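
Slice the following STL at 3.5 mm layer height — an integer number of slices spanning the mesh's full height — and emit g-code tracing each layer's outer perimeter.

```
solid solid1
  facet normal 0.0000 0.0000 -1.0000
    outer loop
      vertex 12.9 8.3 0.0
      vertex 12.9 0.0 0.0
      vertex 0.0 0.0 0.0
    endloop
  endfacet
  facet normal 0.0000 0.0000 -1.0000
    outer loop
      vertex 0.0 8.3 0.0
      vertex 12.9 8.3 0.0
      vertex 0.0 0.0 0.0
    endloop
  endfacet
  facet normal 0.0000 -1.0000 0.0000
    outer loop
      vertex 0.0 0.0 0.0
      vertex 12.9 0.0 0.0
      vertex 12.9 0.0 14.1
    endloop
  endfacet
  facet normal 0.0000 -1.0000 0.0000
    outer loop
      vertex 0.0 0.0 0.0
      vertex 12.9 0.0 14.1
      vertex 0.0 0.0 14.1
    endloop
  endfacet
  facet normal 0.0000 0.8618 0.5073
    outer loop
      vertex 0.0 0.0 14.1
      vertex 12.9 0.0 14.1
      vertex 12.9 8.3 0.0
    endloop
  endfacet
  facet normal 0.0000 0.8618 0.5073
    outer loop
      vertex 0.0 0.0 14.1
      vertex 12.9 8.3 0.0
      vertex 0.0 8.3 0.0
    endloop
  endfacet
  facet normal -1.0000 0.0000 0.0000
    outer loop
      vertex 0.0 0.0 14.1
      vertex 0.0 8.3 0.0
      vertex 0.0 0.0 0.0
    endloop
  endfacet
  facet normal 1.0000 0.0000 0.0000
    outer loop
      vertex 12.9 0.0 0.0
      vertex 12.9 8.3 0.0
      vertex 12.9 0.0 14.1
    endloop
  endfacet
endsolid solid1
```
; perimeter-only toolpath
G21 ; units = mm
G90 ; absolute positioning
G28 ; home
; layer 1
G0 Z3.5
G0 X0.0 Y0.0
G1 X12.9 Y0.0
G1 X12.9 Y6.2
G1 X0.0 Y6.2
G1 X0.0 Y0.0
; layer 2
G0 Z7.0
G0 X0.0 Y0.0
G1 X12.9 Y0.0
G1 X12.9 Y4.2
G1 X0.0 Y4.2
G1 X0.0 Y0.0
; layer 3
G0 Z10.6
G0 X0.0 Y0.0
G1 X12.9 Y0.0
G1 X12.9 Y2.1
G1 X0.0 Y2.1
G1 X0.0 Y0.0
M2 ; end

The solid is a wedge (ramp): 12.9 × 8.3 mm base, rising to 14.1 mm along the y=0 edge and sloping linearly to z=0 at y=8.3. Slicing at Δz = 3.5 mm — 4 equal slices spanning the solid's height, so layer i sits at z = i·h/4 — gives 3 non-empty perimeters. Each is a 4-segment closed polygon; G0 lifts to the layer z and rapids to the start vertex, then G1 traces the edges. The cross-section shrinks linearly with z (the slice at the apex is degenerate and omitted).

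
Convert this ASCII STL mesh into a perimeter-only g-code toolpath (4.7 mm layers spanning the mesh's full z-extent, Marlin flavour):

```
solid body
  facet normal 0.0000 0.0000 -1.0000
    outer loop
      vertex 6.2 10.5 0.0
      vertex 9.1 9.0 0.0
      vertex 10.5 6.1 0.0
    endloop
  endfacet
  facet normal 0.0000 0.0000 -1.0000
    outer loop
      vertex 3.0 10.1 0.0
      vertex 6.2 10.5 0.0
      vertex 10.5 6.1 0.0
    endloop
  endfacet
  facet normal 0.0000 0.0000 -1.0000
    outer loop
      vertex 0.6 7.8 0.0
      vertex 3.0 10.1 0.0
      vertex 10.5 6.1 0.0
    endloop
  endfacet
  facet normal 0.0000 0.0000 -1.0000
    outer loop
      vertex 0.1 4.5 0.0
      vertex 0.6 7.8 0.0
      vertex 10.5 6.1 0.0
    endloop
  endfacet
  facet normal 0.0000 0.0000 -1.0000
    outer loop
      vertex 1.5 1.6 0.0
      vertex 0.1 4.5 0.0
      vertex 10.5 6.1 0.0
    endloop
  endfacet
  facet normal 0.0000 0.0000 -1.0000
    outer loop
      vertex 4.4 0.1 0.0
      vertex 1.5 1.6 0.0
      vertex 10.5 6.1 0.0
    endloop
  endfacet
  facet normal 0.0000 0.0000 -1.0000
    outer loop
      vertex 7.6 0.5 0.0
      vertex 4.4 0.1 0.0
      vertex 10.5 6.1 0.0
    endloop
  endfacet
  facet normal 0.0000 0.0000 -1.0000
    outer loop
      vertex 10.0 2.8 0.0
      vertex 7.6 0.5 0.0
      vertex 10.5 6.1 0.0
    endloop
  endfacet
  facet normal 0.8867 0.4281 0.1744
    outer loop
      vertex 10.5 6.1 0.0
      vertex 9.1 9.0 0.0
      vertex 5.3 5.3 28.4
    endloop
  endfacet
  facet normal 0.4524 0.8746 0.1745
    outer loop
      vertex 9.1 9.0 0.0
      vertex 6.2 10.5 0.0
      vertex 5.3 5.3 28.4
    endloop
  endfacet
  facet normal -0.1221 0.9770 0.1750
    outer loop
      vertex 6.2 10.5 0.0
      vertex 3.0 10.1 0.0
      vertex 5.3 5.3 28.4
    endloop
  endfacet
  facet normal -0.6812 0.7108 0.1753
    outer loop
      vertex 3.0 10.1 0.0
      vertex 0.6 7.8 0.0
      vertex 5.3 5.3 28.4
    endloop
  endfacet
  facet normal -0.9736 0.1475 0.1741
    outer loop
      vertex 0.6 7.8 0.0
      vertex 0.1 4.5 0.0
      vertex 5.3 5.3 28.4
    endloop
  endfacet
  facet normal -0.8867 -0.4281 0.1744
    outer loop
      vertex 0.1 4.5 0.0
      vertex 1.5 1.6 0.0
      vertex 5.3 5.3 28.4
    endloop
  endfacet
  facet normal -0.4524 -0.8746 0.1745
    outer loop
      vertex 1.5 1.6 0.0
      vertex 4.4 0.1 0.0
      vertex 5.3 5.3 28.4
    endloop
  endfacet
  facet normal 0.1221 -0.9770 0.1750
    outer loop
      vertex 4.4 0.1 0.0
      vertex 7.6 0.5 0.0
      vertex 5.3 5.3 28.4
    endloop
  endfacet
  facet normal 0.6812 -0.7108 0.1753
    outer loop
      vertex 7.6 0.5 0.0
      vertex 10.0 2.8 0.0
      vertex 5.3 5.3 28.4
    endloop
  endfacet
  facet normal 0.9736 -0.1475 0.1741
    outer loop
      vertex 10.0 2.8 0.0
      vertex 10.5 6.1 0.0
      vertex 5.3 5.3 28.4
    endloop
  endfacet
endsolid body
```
; perimeter-only toolpath
G21 ; units = mm
G90 ; absolute positioning
G28 ; home
; layer 1
G0 Z4.7
G0 X9.6 Y6.0
G1 X8.5 Y8.4
G1 X6.0 Y9.6
G1 X3.4 Y9.3
G1 X1.4 Y7.4
G1 X1.0 Y4.6
G1 X2.1 Y2.2
G1 X4.6 Y1.0
G1 X7.2 Y1.3
G1 X9.2 Y3.2
G1 X9.6 Y6.0
; layer 2
G0 Z9.5
G0 X8.8 Y5.8
G1 X7.8 Y7.8
G1 X5.9 Y8.8
G1 X3.8 Y8.5
G1 X2.2 Y7.0
G1 X1.8 Y4.8
G1 X2.8 Y2.8
G1 X4.7 Y1.8
G1 X6.8 Y2.1
G1 X8.4 Y3.6
G1 X8.8 Y5.8
; layer 3
G0 Z14.2
G0 X7.9 Y5.7
G1 X7.2 Y7.2
G1 X5.8 Y7.9
G1 X4.2 Y7.7
G1 X2.9 Y6.5
G1 X2.7 Y4.9
G1 X3.4 Y3.5
G1 X4.8 Y2.7
G1 X6.4 Y2.9
G1 X7.7 Y4.0
G1 X7.9 Y5.7
; layer 4
G0 Z18.9
G0 X7.0 Y5.6
G1 X6.6 Y6.5
G1 X5.6 Y7.0
G1 X4.5 Y6.9
G1 X3.7 Y6.1
G1 X3.6 Y5.0
G1 X4.0 Y4.1
G1 X5.0 Y3.6
G1 X6.1 Y3.7
G1 X6.9 Y4.5
G1 X7.0 Y5.6
; layer 5
G0 Z23.7
G0 X6.2 Y5.4
G1 X5.9 Y5.9
G1 X5.5 Y6.2
G1 X4.9 Y6.1
G1 X4.5 Y5.7
G1 X4.4 Y5.2
G1 X4.7 Y4.7
G1 X5.2 Y4.4
G1 X5.7 Y4.5
G1 X6.1 Y4.9
G1 X6.2 Y5.4
M2 ; end

The solid is a regular 10-sided pyramid, base circumscribed radius ≈ 5.3 mm, apex at z ≈ 28.4 mm. Slicing at Δz = 4.7 mm — 6 equal slices spanning the solid's height, so layer i sits at z = i·h/6 — gives 5 non-empty perimeters. Each is a 10-segment closed polygon; G0 lifts to the layer z and rapids to the start vertex, then G1 traces the edges. The cross-section shrinks linearly with z (the slice at the apex is degenerate and omitted).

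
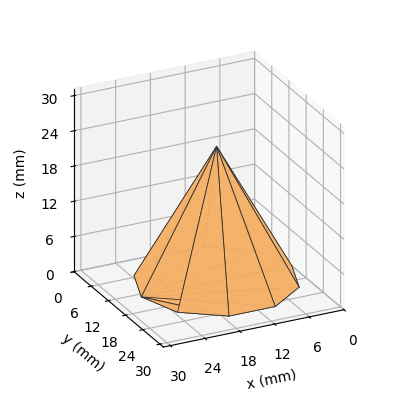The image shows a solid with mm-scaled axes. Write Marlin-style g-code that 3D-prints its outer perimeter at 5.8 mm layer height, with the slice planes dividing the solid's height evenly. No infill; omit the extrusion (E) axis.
Reading the render: the shape is a regular 10-sided pyramid, base circumscribed radius ≈ 13 mm, apex at z ≈ 23 mm (dimensions read to the nearest mm from the axis ticks). For the g-code, the solid's height is divided into equal slices at the stated Δz and each level perimeter traced with G1 moves after a G0 lift.

; perimeter-only toolpath
G21 ; units = mm
G90 ; absolute positioning
G28 ; home
; layer 1
G0 Z5.8
G0 X22.8 Y13.0
G1 X20.9 Y18.7
G1 X16.0 Y22.3
G1 X10.0 Y22.3
G1 X5.1 Y18.7
G1 X3.2 Y13.0
G1 X5.1 Y7.3
G1 X10.0 Y3.7
G1 X16.0 Y3.7
G1 X20.9 Y7.3
G1 X22.8 Y13.0
; layer 2
G0 Z11.5
G0 X19.5 Y13.0
G1 X18.2 Y16.8
G1 X15.0 Y19.2
G1 X11.0 Y19.2
G1 X7.8 Y16.8
G1 X6.5 Y13.0
G1 X7.8 Y9.2
G1 X11.0 Y6.8
G1 X15.0 Y6.8
G1 X18.2 Y9.2
G1 X19.5 Y13.0
; layer 3
G0 Z17.2
G0 X16.2 Y13.0
G1 X15.6 Y14.9
G1 X14.0 Y16.1
G1 X12.0 Y16.1
G1 X10.4 Y14.9
G1 X9.8 Y13.0
G1 X10.4 Y11.1
G1 X12.0 Y9.9
G1 X14.0 Y9.9
G1 X15.6 Y11.1
G1 X16.2 Y13.0
M2 ; end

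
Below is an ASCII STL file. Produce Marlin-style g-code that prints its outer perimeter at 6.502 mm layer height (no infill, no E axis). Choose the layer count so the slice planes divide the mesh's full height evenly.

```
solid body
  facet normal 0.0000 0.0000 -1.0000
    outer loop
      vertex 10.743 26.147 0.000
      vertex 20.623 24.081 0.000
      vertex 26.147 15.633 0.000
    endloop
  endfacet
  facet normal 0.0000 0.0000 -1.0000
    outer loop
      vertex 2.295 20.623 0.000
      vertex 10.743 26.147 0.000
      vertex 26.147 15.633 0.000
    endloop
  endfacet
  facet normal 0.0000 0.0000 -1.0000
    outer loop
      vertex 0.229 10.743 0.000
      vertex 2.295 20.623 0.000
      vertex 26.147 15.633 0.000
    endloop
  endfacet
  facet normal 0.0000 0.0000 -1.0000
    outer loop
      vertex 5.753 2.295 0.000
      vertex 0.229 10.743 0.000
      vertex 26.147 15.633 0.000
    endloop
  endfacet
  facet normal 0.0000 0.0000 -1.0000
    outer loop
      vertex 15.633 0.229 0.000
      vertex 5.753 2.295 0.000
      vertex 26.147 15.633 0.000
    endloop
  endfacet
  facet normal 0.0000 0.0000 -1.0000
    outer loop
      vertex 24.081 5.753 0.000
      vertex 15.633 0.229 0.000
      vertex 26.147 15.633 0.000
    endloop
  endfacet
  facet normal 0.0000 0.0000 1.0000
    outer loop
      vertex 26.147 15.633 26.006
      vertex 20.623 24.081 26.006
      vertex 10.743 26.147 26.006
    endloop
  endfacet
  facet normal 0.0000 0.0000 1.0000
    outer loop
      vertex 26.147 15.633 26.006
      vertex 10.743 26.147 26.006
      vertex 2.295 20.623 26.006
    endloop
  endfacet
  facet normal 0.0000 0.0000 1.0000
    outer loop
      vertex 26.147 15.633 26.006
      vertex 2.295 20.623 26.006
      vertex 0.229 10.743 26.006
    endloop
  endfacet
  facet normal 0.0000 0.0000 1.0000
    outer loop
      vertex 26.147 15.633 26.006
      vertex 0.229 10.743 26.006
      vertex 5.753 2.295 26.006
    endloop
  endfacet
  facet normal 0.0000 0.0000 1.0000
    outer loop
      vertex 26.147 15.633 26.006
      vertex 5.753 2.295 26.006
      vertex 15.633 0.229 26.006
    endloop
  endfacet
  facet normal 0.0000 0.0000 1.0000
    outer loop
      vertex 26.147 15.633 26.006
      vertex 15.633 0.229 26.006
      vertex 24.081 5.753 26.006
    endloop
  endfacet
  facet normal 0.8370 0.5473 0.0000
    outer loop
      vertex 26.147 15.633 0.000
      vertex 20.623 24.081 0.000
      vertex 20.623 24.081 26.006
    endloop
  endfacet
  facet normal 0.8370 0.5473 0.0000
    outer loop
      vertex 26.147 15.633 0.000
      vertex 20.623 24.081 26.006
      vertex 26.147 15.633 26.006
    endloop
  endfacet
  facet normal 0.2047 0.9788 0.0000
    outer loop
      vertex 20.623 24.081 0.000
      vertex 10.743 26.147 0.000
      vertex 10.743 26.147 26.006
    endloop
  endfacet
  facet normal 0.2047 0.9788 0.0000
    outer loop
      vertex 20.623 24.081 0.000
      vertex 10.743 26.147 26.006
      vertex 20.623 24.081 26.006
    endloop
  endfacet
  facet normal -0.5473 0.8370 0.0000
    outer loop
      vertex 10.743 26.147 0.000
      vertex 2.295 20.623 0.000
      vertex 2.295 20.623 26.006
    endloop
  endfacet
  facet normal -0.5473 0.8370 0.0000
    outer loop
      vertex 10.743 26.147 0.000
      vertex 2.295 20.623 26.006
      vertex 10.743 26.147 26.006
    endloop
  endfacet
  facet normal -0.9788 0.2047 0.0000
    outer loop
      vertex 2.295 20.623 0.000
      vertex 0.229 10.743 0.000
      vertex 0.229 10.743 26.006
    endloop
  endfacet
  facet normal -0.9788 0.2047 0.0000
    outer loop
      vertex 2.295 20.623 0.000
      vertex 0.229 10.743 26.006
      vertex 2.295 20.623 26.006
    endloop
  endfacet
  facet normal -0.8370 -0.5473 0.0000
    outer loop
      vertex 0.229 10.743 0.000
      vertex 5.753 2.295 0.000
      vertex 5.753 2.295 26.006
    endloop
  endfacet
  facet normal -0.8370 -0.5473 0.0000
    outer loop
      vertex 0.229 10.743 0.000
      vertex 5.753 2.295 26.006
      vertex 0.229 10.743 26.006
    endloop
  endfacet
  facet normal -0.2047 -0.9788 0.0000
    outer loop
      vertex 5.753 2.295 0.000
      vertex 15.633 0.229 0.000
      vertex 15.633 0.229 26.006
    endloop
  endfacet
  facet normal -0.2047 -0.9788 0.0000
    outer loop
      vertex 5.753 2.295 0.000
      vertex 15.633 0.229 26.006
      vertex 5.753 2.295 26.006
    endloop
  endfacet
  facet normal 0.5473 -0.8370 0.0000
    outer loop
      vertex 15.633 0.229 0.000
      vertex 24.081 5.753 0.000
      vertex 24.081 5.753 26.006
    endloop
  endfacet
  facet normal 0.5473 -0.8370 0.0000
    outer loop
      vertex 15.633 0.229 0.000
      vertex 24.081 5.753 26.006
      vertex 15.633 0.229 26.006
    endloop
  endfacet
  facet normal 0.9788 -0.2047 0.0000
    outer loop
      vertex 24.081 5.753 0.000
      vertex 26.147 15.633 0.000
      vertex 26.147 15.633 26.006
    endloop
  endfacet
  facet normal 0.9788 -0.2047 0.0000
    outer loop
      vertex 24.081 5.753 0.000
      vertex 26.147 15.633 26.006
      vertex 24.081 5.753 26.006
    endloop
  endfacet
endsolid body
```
; perimeter-only toolpath
G21 ; units = mm
G90 ; absolute positioning
G28 ; home
; layer 1
G0 Z6.502
G0 X26.147 Y15.633
G1 X20.623 Y24.081
G1 X10.743 Y26.147
G1 X2.295 Y20.623
G1 X0.229 Y10.743
G1 X5.753 Y2.295
G1 X15.633 Y0.229
G1 X24.081 Y5.753
G1 X26.147 Y15.633
; layer 2
G0 Z13.003
G0 X26.147 Y15.633
G1 X20.623 Y24.081
G1 X10.743 Y26.147
G1 X2.295 Y20.623
G1 X0.229 Y10.743
G1 X5.753 Y2.295
G1 X15.633 Y0.229
G1 X24.081 Y5.753
G1 X26.147 Y15.633
; layer 3
G0 Z19.505
G0 X26.147 Y15.633
G1 X20.623 Y24.081
G1 X10.743 Y26.147
G1 X2.295 Y20.623
G1 X0.229 Y10.743
G1 X5.753 Y2.295
G1 X15.633 Y0.229
G1 X24.081 Y5.753
G1 X26.147 Y15.633
; layer 4
G0 Z26.006
G0 X26.147 Y15.633
G1 X20.623 Y24.081
G1 X10.743 Y26.147
G1 X2.295 Y20.623
G1 X0.229 Y10.743
G1 X5.753 Y2.295
G1 X15.633 Y0.229
G1 X24.081 Y5.753
G1 X26.147 Y15.633
M2 ; end

The solid is a regular 8-sided prism (a cylinder approximated with 8 flat sides), circumscribed radius ≈ 13.2 mm, height ≈ 26 mm. Slicing at Δz = 6.502 mm — 4 equal slices spanning the solid's height, so layer i sits at z = i·h/4 — gives 4 non-empty perimeters. Each is a 8-segment closed polygon; G0 lifts to the layer z and rapids to the start vertex, then G1 traces the edges.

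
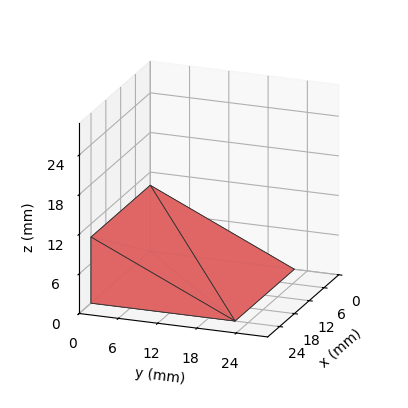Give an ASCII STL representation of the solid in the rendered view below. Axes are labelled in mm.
Reading the render: the shape is a wedge (ramp): 24 × 22 mm base, rising to 10 mm along the y=0 edge and sloping linearly to z=0 at y=22 (dimensions read to the nearest mm from the axis ticks). For the STL, each face is triangulated and given an outward normal.

solid part
  facet normal 0.0000 0.0000 -1.0000
    outer loop
      vertex 24.00 22.00 0.00
      vertex 24.00 0.00 0.00
      vertex 0.00 0.00 0.00
    endloop
  endfacet
  facet normal 0.0000 0.0000 -1.0000
    outer loop
      vertex 0.00 22.00 0.00
      vertex 24.00 22.00 0.00
      vertex 0.00 0.00 0.00
    endloop
  endfacet
  facet normal 0.0000 -1.0000 0.0000
    outer loop
      vertex 0.00 0.00 0.00
      vertex 24.00 0.00 0.00
      vertex 24.00 0.00 10.00
    endloop
  endfacet
  facet normal 0.0000 -1.0000 0.0000
    outer loop
      vertex 0.00 0.00 0.00
      vertex 24.00 0.00 10.00
      vertex 0.00 0.00 10.00
    endloop
  endfacet
  facet normal 0.0000 0.4138 0.9104
    outer loop
      vertex 0.00 0.00 10.00
      vertex 24.00 0.00 10.00
      vertex 24.00 22.00 0.00
    endloop
  endfacet
  facet normal 0.0000 0.4138 0.9104
    outer loop
      vertex 0.00 0.00 10.00
      vertex 24.00 22.00 0.00
      vertex 0.00 22.00 0.00
    endloop
  endfacet
  facet normal -1.0000 0.0000 0.0000
    outer loop
      vertex 0.00 0.00 10.00
      vertex 0.00 22.00 0.00
      vertex 0.00 0.00 0.00
    endloop
  endfacet
  facet normal 1.0000 0.0000 0.0000
    outer loop
      vertex 24.00 0.00 0.00
      vertex 24.00 22.00 0.00
      vertex 24.00 0.00 10.00
    endloop
  endfacet
endsolid part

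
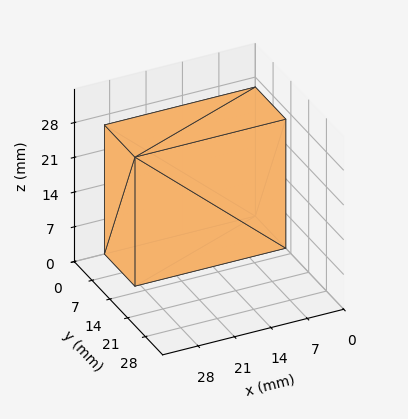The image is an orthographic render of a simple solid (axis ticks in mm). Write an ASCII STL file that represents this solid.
Reading the render: the shape is a rectangular box, roughly 29 × 12 mm footprint and 26 mm tall (dimensions read to the nearest mm from the axis ticks). For the STL, each face is triangulated and given an outward normal.

solid part
  facet normal 0.0000 0.0000 -1.0000
    outer loop
      vertex 29.000 12.000 0.000
      vertex 29.000 0.000 0.000
      vertex 0.000 0.000 0.000
    endloop
  endfacet
  facet normal 0.0000 0.0000 -1.0000
    outer loop
      vertex 0.000 12.000 0.000
      vertex 29.000 12.000 0.000
      vertex 0.000 0.000 0.000
    endloop
  endfacet
  facet normal 0.0000 0.0000 1.0000
    outer loop
      vertex 0.000 0.000 26.000
      vertex 29.000 0.000 26.000
      vertex 29.000 12.000 26.000
    endloop
  endfacet
  facet normal 0.0000 0.0000 1.0000
    outer loop
      vertex 0.000 0.000 26.000
      vertex 29.000 12.000 26.000
      vertex 0.000 12.000 26.000
    endloop
  endfacet
  facet normal 0.0000 -1.0000 0.0000
    outer loop
      vertex 0.000 0.000 0.000
      vertex 29.000 0.000 0.000
      vertex 29.000 0.000 26.000
    endloop
  endfacet
  facet normal 0.0000 -1.0000 0.0000
    outer loop
      vertex 0.000 0.000 0.000
      vertex 29.000 0.000 26.000
      vertex 0.000 0.000 26.000
    endloop
  endfacet
  facet normal 0.0000 1.0000 0.0000
    outer loop
      vertex 29.000 12.000 26.000
      vertex 29.000 12.000 0.000
      vertex 0.000 12.000 0.000
    endloop
  endfacet
  facet normal 0.0000 1.0000 0.0000
    outer loop
      vertex 0.000 12.000 26.000
      vertex 29.000 12.000 26.000
      vertex 0.000 12.000 0.000
    endloop
  endfacet
  facet normal -1.0000 0.0000 0.0000
    outer loop
      vertex 0.000 12.000 26.000
      vertex 0.000 12.000 0.000
      vertex 0.000 0.000 0.000
    endloop
  endfacet
  facet normal -1.0000 0.0000 0.0000
    outer loop
      vertex 0.000 0.000 26.000
      vertex 0.000 12.000 26.000
      vertex 0.000 0.000 0.000
    endloop
  endfacet
  facet normal 1.0000 0.0000 0.0000
    outer loop
      vertex 29.000 0.000 0.000
      vertex 29.000 12.000 0.000
      vertex 29.000 12.000 26.000
    endloop
  endfacet
  facet normal 1.0000 0.0000 0.0000
    outer loop
      vertex 29.000 0.000 0.000
      vertex 29.000 12.000 26.000
      vertex 29.000 0.000 26.000
    endloop
  endfacet
endsolid part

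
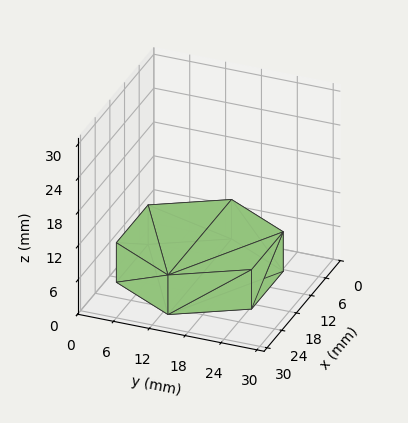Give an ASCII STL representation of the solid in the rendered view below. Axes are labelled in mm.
Reading the render: the shape is a regular 6-sided prism (a cylinder approximated with 6 flat sides), circumscribed radius ≈ 13 mm, height ≈ 7 mm (dimensions read to the nearest mm from the axis ticks). For the STL, each face is triangulated and given an outward normal.

solid part
  facet normal 0.0000 0.0000 -1.0000
    outer loop
      vertex 6.5 24.3 0.0
      vertex 19.5 24.3 0.0
      vertex 26.0 13.0 0.0
    endloop
  endfacet
  facet normal 0.0000 0.0000 -1.0000
    outer loop
      vertex 0.0 13.0 0.0
      vertex 6.5 24.3 0.0
      vertex 26.0 13.0 0.0
    endloop
  endfacet
  facet normal 0.0000 0.0000 -1.0000
    outer loop
      vertex 6.5 1.7 0.0
      vertex 0.0 13.0 0.0
      vertex 26.0 13.0 0.0
    endloop
  endfacet
  facet normal 0.0000 0.0000 -1.0000
    outer loop
      vertex 19.5 1.7 0.0
      vertex 6.5 1.7 0.0
      vertex 26.0 13.0 0.0
    endloop
  endfacet
  facet normal 0.0000 0.0000 1.0000
    outer loop
      vertex 26.0 13.0 7.0
      vertex 19.5 24.3 7.0
      vertex 6.5 24.3 7.0
    endloop
  endfacet
  facet normal 0.0000 0.0000 1.0000
    outer loop
      vertex 26.0 13.0 7.0
      vertex 6.5 24.3 7.0
      vertex 0.0 13.0 7.0
    endloop
  endfacet
  facet normal 0.0000 0.0000 1.0000
    outer loop
      vertex 26.0 13.0 7.0
      vertex 0.0 13.0 7.0
      vertex 6.5 1.7 7.0
    endloop
  endfacet
  facet normal 0.0000 0.0000 1.0000
    outer loop
      vertex 26.0 13.0 7.0
      vertex 6.5 1.7 7.0
      vertex 19.5 1.7 7.0
    endloop
  endfacet
  facet normal 0.8668 0.4986 0.0000
    outer loop
      vertex 26.0 13.0 0.0
      vertex 19.5 24.3 0.0
      vertex 19.5 24.3 7.0
    endloop
  endfacet
  facet normal 0.8668 0.4986 0.0000
    outer loop
      vertex 26.0 13.0 0.0
      vertex 19.5 24.3 7.0
      vertex 26.0 13.0 7.0
    endloop
  endfacet
  facet normal 0.0000 1.0000 0.0000
    outer loop
      vertex 19.5 24.3 0.0
      vertex 6.5 24.3 0.0
      vertex 6.5 24.3 7.0
    endloop
  endfacet
  facet normal 0.0000 1.0000 0.0000
    outer loop
      vertex 19.5 24.3 0.0
      vertex 6.5 24.3 7.0
      vertex 19.5 24.3 7.0
    endloop
  endfacet
  facet normal -0.8668 0.4986 0.0000
    outer loop
      vertex 6.5 24.3 0.0
      vertex 0.0 13.0 0.0
      vertex 0.0 13.0 7.0
    endloop
  endfacet
  facet normal -0.8668 0.4986 0.0000
    outer loop
      vertex 6.5 24.3 0.0
      vertex 0.0 13.0 7.0
      vertex 6.5 24.3 7.0
    endloop
  endfacet
  facet normal -0.8668 -0.4986 0.0000
    outer loop
      vertex 0.0 13.0 0.0
      vertex 6.5 1.7 0.0
      vertex 6.5 1.7 7.0
    endloop
  endfacet
  facet normal -0.8668 -0.4986 0.0000
    outer loop
      vertex 0.0 13.0 0.0
      vertex 6.5 1.7 7.0
      vertex 0.0 13.0 7.0
    endloop
  endfacet
  facet normal 0.0000 -1.0000 0.0000
    outer loop
      vertex 6.5 1.7 0.0
      vertex 19.5 1.7 0.0
      vertex 19.5 1.7 7.0
    endloop
  endfacet
  facet normal 0.0000 -1.0000 0.0000
    outer loop
      vertex 6.5 1.7 0.0
      vertex 19.5 1.7 7.0
      vertex 6.5 1.7 7.0
    endloop
  endfacet
  facet normal 0.8668 -0.4986 0.0000
    outer loop
      vertex 19.5 1.7 0.0
      vertex 26.0 13.0 0.0
      vertex 26.0 13.0 7.0
    endloop
  endfacet
  facet normal 0.8668 -0.4986 0.0000
    outer loop
      vertex 19.5 1.7 0.0
      vertex 26.0 13.0 7.0
      vertex 19.5 1.7 7.0
    endloop
  endfacet
endsolid part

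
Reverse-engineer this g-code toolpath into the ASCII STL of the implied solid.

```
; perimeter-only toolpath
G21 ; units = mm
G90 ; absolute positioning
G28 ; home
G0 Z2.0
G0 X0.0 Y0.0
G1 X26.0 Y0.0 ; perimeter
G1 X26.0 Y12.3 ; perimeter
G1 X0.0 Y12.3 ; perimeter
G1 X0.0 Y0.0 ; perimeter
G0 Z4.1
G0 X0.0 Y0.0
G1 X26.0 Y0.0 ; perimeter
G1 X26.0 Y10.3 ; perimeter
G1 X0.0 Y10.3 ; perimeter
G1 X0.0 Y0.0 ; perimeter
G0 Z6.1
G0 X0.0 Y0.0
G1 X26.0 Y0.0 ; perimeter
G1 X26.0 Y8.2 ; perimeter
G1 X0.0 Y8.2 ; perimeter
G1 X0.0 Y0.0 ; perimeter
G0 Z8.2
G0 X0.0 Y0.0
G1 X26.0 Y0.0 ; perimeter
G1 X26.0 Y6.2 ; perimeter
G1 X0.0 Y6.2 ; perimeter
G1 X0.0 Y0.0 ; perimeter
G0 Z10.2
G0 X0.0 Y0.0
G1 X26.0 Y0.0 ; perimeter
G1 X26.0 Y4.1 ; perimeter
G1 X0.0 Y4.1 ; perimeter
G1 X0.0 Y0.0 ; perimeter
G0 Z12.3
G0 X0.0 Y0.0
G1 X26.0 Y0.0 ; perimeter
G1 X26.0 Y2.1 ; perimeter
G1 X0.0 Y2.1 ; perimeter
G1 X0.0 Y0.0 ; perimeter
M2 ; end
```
solid part
  facet normal 0.0000 0.0000 -1.0000
    outer loop
      vertex 26.0 14.4 0.0
      vertex 26.0 0.0 0.0
      vertex 0.0 0.0 0.0
    endloop
  endfacet
  facet normal 0.0000 0.0000 -1.0000
    outer loop
      vertex 0.0 14.4 0.0
      vertex 26.0 14.4 0.0
      vertex 0.0 0.0 0.0
    endloop
  endfacet
  facet normal 0.0000 -1.0000 0.0000
    outer loop
      vertex 0.0 0.0 0.0
      vertex 26.0 0.0 0.0
      vertex 26.0 0.0 14.3
    endloop
  endfacet
  facet normal 0.0000 -1.0000 0.0000
    outer loop
      vertex 0.0 0.0 0.0
      vertex 26.0 0.0 14.3
      vertex 0.0 0.0 14.3
    endloop
  endfacet
  facet normal 0.0000 0.7046 0.7096
    outer loop
      vertex 0.0 0.0 14.3
      vertex 26.0 0.0 14.3
      vertex 26.0 14.4 0.0
    endloop
  endfacet
  facet normal 0.0000 0.7046 0.7096
    outer loop
      vertex 0.0 0.0 14.3
      vertex 26.0 14.4 0.0
      vertex 0.0 14.4 0.0
    endloop
  endfacet
  facet normal -1.0000 0.0000 0.0000
    outer loop
      vertex 0.0 0.0 14.3
      vertex 0.0 14.4 0.0
      vertex 0.0 0.0 0.0
    endloop
  endfacet
  facet normal 1.0000 0.0000 0.0000
    outer loop
      vertex 26.0 0.0 0.0
      vertex 26.0 14.4 0.0
      vertex 26.0 0.0 14.3
    endloop
  endfacet
endsolid part

The G0 Z moves step by Δz≈2.0 mm. The G1 loops shrink linearly with z, so the solid tapers from its base footprint up to z≈14.3. Closing with a flat bottom cap and the tapered top and triangulating gives 8 facets — a wedge (ramp): 26 × 14.4 mm base, rising to 14.3 mm along the y=0 edge and sloping linearly to z=0 at y=14.4.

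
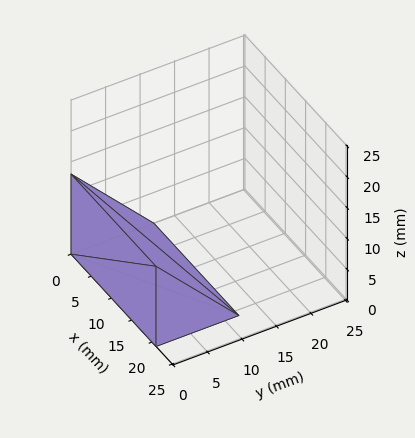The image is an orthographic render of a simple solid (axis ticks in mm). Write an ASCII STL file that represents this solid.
Reading the render: the shape is a wedge (ramp): 21 × 12 mm base, rising to 13 mm along the y=0 edge and sloping linearly to z=0 at y=12 (dimensions read to the nearest mm from the axis ticks). For the STL, each face is triangulated and given an outward normal.

solid part
  facet normal 0.0000 0.0000 -1.0000
    outer loop
      vertex 21.00 12.00 0.00
      vertex 21.00 0.00 0.00
      vertex 0.00 0.00 0.00
    endloop
  endfacet
  facet normal 0.0000 0.0000 -1.0000
    outer loop
      vertex 0.00 12.00 0.00
      vertex 21.00 12.00 0.00
      vertex 0.00 0.00 0.00
    endloop
  endfacet
  facet normal 0.0000 -1.0000 0.0000
    outer loop
      vertex 0.00 0.00 0.00
      vertex 21.00 0.00 0.00
      vertex 21.00 0.00 13.00
    endloop
  endfacet
  facet normal 0.0000 -1.0000 0.0000
    outer loop
      vertex 0.00 0.00 0.00
      vertex 21.00 0.00 13.00
      vertex 0.00 0.00 13.00
    endloop
  endfacet
  facet normal 0.0000 0.7348 0.6783
    outer loop
      vertex 0.00 0.00 13.00
      vertex 21.00 0.00 13.00
      vertex 21.00 12.00 0.00
    endloop
  endfacet
  facet normal 0.0000 0.7348 0.6783
    outer loop
      vertex 0.00 0.00 13.00
      vertex 21.00 12.00 0.00
      vertex 0.00 12.00 0.00
    endloop
  endfacet
  facet normal -1.0000 0.0000 0.0000
    outer loop
      vertex 0.00 0.00 13.00
      vertex 0.00 12.00 0.00
      vertex 0.00 0.00 0.00
    endloop
  endfacet
  facet normal 1.0000 0.0000 0.0000
    outer loop
      vertex 21.00 0.00 0.00
      vertex 21.00 12.00 0.00
      vertex 21.00 0.00 13.00
    endloop
  endfacet
endsolid part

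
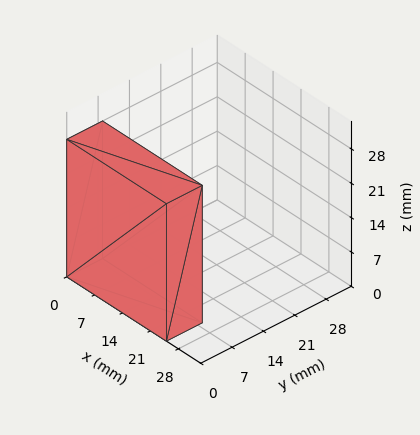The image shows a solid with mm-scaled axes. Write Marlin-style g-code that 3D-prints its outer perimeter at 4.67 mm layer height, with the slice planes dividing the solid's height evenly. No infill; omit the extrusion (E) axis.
Reading the render: the shape is a rectangular box, roughly 25 × 8 mm footprint and 28 mm tall (dimensions read to the nearest mm from the axis ticks). For the g-code, the solid's height is divided into equal slices at the stated Δz and each level perimeter traced with G1 moves after a G0 lift.

; perimeter-only toolpath
G21 ; units = mm
G90 ; absolute positioning
G28 ; home
; layer 1
G0 Z4.67
G0 X0.00 Y0.00
G1 X25.00 Y0.00
G1 X25.00 Y8.00
G1 X0.00 Y8.00
G1 X0.00 Y0.00
; layer 2
G0 Z9.33
G0 X0.00 Y0.00
G1 X25.00 Y0.00
G1 X25.00 Y8.00
G1 X0.00 Y8.00
G1 X0.00 Y0.00
; layer 3
G0 Z14.00
G0 X0.00 Y0.00
G1 X25.00 Y0.00
G1 X25.00 Y8.00
G1 X0.00 Y8.00
G1 X0.00 Y0.00
; layer 4
G0 Z18.67
G0 X0.00 Y0.00
G1 X25.00 Y0.00
G1 X25.00 Y8.00
G1 X0.00 Y8.00
G1 X0.00 Y0.00
; layer 5
G0 Z23.33
G0 X0.00 Y0.00
G1 X25.00 Y0.00
G1 X25.00 Y8.00
G1 X0.00 Y8.00
G1 X0.00 Y0.00
; layer 6
G0 Z28.00
G0 X0.00 Y0.00
G1 X25.00 Y0.00
G1 X25.00 Y8.00
G1 X0.00 Y8.00
G1 X0.00 Y0.00
M2 ; end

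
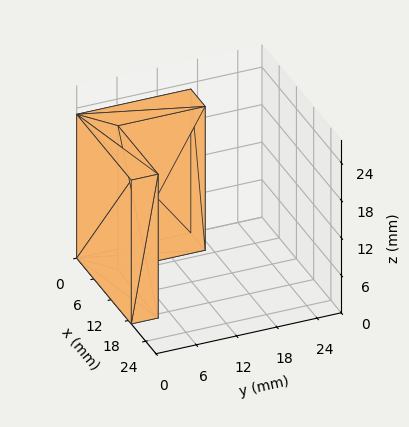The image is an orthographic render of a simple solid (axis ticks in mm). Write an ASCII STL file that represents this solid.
Reading the render: the shape is an L-shaped prism: outer 19 × 17 mm, arm thicknesses ≈ 4 mm (horizontal) and 5 mm (vertical), extruded 23 mm in z (dimensions read to the nearest mm from the axis ticks). For the STL, each face is triangulated and given an outward normal.

solid part
  facet normal 0.0000 0.0000 -1.0000
    outer loop
      vertex 19.00 4.00 0.00
      vertex 19.00 0.00 0.00
      vertex 0.00 0.00 0.00
    endloop
  endfacet
  facet normal 0.0000 0.0000 -1.0000
    outer loop
      vertex 5.00 4.00 0.00
      vertex 19.00 4.00 0.00
      vertex 0.00 0.00 0.00
    endloop
  endfacet
  facet normal 0.0000 0.0000 -1.0000
    outer loop
      vertex 5.00 17.00 0.00
      vertex 5.00 4.00 0.00
      vertex 0.00 0.00 0.00
    endloop
  endfacet
  facet normal 0.0000 0.0000 -1.0000
    outer loop
      vertex 0.00 17.00 0.00
      vertex 5.00 17.00 0.00
      vertex 0.00 0.00 0.00
    endloop
  endfacet
  facet normal 0.0000 0.0000 1.0000
    outer loop
      vertex 0.00 0.00 23.00
      vertex 19.00 0.00 23.00
      vertex 19.00 4.00 23.00
    endloop
  endfacet
  facet normal 0.0000 0.0000 1.0000
    outer loop
      vertex 0.00 0.00 23.00
      vertex 19.00 4.00 23.00
      vertex 5.00 4.00 23.00
    endloop
  endfacet
  facet normal 0.0000 0.0000 1.0000
    outer loop
      vertex 0.00 0.00 23.00
      vertex 5.00 4.00 23.00
      vertex 5.00 17.00 23.00
    endloop
  endfacet
  facet normal 0.0000 0.0000 1.0000
    outer loop
      vertex 0.00 0.00 23.00
      vertex 5.00 17.00 23.00
      vertex 0.00 17.00 23.00
    endloop
  endfacet
  facet normal 0.0000 -1.0000 0.0000
    outer loop
      vertex 0.00 0.00 0.00
      vertex 19.00 0.00 0.00
      vertex 19.00 0.00 23.00
    endloop
  endfacet
  facet normal 0.0000 -1.0000 0.0000
    outer loop
      vertex 0.00 0.00 0.00
      vertex 19.00 0.00 23.00
      vertex 0.00 0.00 23.00
    endloop
  endfacet
  facet normal 1.0000 0.0000 0.0000
    outer loop
      vertex 19.00 0.00 0.00
      vertex 19.00 4.00 0.00
      vertex 19.00 4.00 23.00
    endloop
  endfacet
  facet normal 1.0000 0.0000 0.0000
    outer loop
      vertex 19.00 0.00 0.00
      vertex 19.00 4.00 23.00
      vertex 19.00 0.00 23.00
    endloop
  endfacet
  facet normal 0.0000 1.0000 0.0000
    outer loop
      vertex 19.00 4.00 0.00
      vertex 5.00 4.00 0.00
      vertex 5.00 4.00 23.00
    endloop
  endfacet
  facet normal 0.0000 1.0000 0.0000
    outer loop
      vertex 19.00 4.00 0.00
      vertex 5.00 4.00 23.00
      vertex 19.00 4.00 23.00
    endloop
  endfacet
  facet normal 1.0000 0.0000 0.0000
    outer loop
      vertex 5.00 4.00 0.00
      vertex 5.00 17.00 0.00
      vertex 5.00 17.00 23.00
    endloop
  endfacet
  facet normal 1.0000 0.0000 0.0000
    outer loop
      vertex 5.00 4.00 0.00
      vertex 5.00 17.00 23.00
      vertex 5.00 4.00 23.00
    endloop
  endfacet
  facet normal 0.0000 1.0000 0.0000
    outer loop
      vertex 5.00 17.00 0.00
      vertex 0.00 17.00 0.00
      vertex 0.00 17.00 23.00
    endloop
  endfacet
  facet normal 0.0000 1.0000 0.0000
    outer loop
      vertex 5.00 17.00 0.00
      vertex 0.00 17.00 23.00
      vertex 5.00 17.00 23.00
    endloop
  endfacet
  facet normal -1.0000 0.0000 0.0000
    outer loop
      vertex 0.00 17.00 0.00
      vertex 0.00 0.00 0.00
      vertex 0.00 0.00 23.00
    endloop
  endfacet
  facet normal -1.0000 0.0000 0.0000
    outer loop
      vertex 0.00 17.00 0.00
      vertex 0.00 0.00 23.00
      vertex 0.00 17.00 23.00
    endloop
  endfacet
endsolid part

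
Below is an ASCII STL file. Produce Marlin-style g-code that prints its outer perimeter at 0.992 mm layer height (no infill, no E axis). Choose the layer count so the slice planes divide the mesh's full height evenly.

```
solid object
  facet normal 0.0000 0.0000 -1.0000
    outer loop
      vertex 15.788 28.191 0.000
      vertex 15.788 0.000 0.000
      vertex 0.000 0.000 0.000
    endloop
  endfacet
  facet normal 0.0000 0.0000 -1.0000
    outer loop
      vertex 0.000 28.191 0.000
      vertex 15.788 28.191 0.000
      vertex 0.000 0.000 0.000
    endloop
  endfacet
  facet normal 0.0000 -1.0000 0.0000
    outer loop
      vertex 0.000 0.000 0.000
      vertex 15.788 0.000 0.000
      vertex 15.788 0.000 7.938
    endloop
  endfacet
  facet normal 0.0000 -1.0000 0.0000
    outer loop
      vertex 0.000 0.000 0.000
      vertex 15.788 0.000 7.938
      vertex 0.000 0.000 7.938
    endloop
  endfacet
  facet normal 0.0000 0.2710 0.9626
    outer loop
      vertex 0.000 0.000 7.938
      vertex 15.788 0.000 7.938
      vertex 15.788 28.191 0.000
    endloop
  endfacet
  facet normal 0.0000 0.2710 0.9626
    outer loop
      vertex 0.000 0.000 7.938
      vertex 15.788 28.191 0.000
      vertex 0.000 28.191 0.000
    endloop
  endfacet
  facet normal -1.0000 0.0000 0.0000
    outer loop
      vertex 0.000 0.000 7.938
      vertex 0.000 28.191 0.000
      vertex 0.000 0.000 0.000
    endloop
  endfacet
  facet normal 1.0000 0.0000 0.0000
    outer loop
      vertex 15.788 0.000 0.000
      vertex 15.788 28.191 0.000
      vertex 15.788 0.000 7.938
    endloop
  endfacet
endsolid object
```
; perimeter-only toolpath
G21 ; units = mm
G90 ; absolute positioning
G28 ; home
; layer 1
G0 Z0.992
G0 X0.000 Y0.000
G1 X15.788 Y0.000
G1 X15.788 Y24.667
G1 X0.000 Y24.667
G1 X0.000 Y0.000
; layer 2
G0 Z1.984
G0 X0.000 Y0.000
G1 X15.788 Y0.000
G1 X15.788 Y21.143
G1 X0.000 Y21.143
G1 X0.000 Y0.000
; layer 3
G0 Z2.977
G0 X0.000 Y0.000
G1 X15.788 Y0.000
G1 X15.788 Y17.619
G1 X0.000 Y17.619
G1 X0.000 Y0.000
; layer 4
G0 Z3.969
G0 X0.000 Y0.000
G1 X15.788 Y0.000
G1 X15.788 Y14.095
G1 X0.000 Y14.095
G1 X0.000 Y0.000
; layer 5
G0 Z4.961
G0 X0.000 Y0.000
G1 X15.788 Y0.000
G1 X15.788 Y10.572
G1 X0.000 Y10.572
G1 X0.000 Y0.000
; layer 6
G0 Z5.954
G0 X0.000 Y0.000
G1 X15.788 Y0.000
G1 X15.788 Y7.048
G1 X0.000 Y7.048
G1 X0.000 Y0.000
; layer 7
G0 Z6.946
G0 X0.000 Y0.000
G1 X15.788 Y0.000
G1 X15.788 Y3.524
G1 X0.000 Y3.524
G1 X0.000 Y0.000
M2 ; end

The solid is a wedge (ramp): 15.8 × 28.2 mm base, rising to 7.94 mm along the y=0 edge and sloping linearly to z=0 at y=28.2. Slicing at Δz = 0.992 mm — 8 equal slices spanning the solid's height, so layer i sits at z = i·h/8 — gives 7 non-empty perimeters. Each is a 4-segment closed polygon; G0 lifts to the layer z and rapids to the start vertex, then G1 traces the edges. The cross-section shrinks linearly with z (the slice at the apex is degenerate and omitted).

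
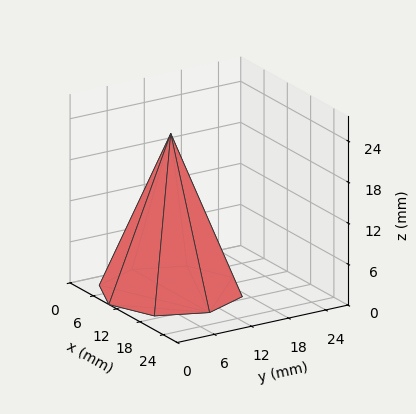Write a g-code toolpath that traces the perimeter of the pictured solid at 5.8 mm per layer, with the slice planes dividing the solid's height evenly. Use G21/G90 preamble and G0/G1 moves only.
Reading the render: the shape is a regular 8-sided pyramid, base circumscribed radius ≈ 10 mm, apex at z ≈ 23 mm (dimensions read to the nearest mm from the axis ticks). For the g-code, the solid's height is divided into equal slices at the stated Δz and each level perimeter traced with G1 moves after a G0 lift.

; perimeter-only toolpath
G21 ; units = mm
G90 ; absolute positioning
G28 ; home
; layer 1
G0 Z5.8
G0 X17.5 Y10.0
G1 X15.3 Y15.3
G1 X10.0 Y17.5
G1 X4.7 Y15.3
G1 X2.5 Y10.0
G1 X4.7 Y4.7
G1 X10.0 Y2.5
G1 X15.3 Y4.7
G1 X17.5 Y10.0
; layer 2
G0 Z11.5
G0 X15.0 Y10.0
G1 X13.6 Y13.6
G1 X10.0 Y15.0
G1 X6.5 Y13.6
G1 X5.0 Y10.0
G1 X6.5 Y6.5
G1 X10.0 Y5.0
G1 X13.6 Y6.5
G1 X15.0 Y10.0
; layer 3
G0 Z17.2
G0 X12.5 Y10.0
G1 X11.8 Y11.8
G1 X10.0 Y12.5
G1 X8.2 Y11.8
G1 X7.5 Y10.0
G1 X8.2 Y8.2
G1 X10.0 Y7.5
G1 X11.8 Y8.2
G1 X12.5 Y10.0
M2 ; end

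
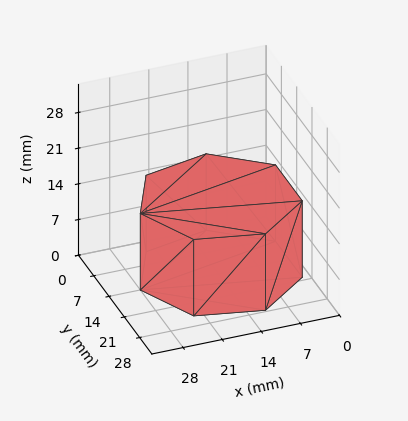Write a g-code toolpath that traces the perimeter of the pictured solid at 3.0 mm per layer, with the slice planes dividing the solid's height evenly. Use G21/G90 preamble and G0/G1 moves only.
Reading the render: the shape is a regular 7-sided prism (a cylinder approximated with 7 flat sides), circumscribed radius ≈ 14 mm, height ≈ 15 mm (dimensions read to the nearest mm from the axis ticks). For the g-code, the solid's height is divided into equal slices at the stated Δz and each level perimeter traced with G1 moves after a G0 lift.

; perimeter-only toolpath
G21 ; units = mm
G90 ; absolute positioning
G28 ; home
; layer 1
G0 Z3.0
G0 X28.0 Y14.0
G1 X22.7 Y24.9
G1 X10.9 Y27.6
G1 X1.4 Y20.1
G1 X1.4 Y7.9
G1 X10.9 Y0.4
G1 X22.7 Y3.1
G1 X28.0 Y14.0
; layer 2
G0 Z6.0
G0 X28.0 Y14.0
G1 X22.7 Y24.9
G1 X10.9 Y27.6
G1 X1.4 Y20.1
G1 X1.4 Y7.9
G1 X10.9 Y0.4
G1 X22.7 Y3.1
G1 X28.0 Y14.0
; layer 3
G0 Z9.0
G0 X28.0 Y14.0
G1 X22.7 Y24.9
G1 X10.9 Y27.6
G1 X1.4 Y20.1
G1 X1.4 Y7.9
G1 X10.9 Y0.4
G1 X22.7 Y3.1
G1 X28.0 Y14.0
; layer 4
G0 Z12.0
G0 X28.0 Y14.0
G1 X22.7 Y24.9
G1 X10.9 Y27.6
G1 X1.4 Y20.1
G1 X1.4 Y7.9
G1 X10.9 Y0.4
G1 X22.7 Y3.1
G1 X28.0 Y14.0
; layer 5
G0 Z15.0
G0 X28.0 Y14.0
G1 X22.7 Y24.9
G1 X10.9 Y27.6
G1 X1.4 Y20.1
G1 X1.4 Y7.9
G1 X10.9 Y0.4
G1 X22.7 Y3.1
G1 X28.0 Y14.0
M2 ; end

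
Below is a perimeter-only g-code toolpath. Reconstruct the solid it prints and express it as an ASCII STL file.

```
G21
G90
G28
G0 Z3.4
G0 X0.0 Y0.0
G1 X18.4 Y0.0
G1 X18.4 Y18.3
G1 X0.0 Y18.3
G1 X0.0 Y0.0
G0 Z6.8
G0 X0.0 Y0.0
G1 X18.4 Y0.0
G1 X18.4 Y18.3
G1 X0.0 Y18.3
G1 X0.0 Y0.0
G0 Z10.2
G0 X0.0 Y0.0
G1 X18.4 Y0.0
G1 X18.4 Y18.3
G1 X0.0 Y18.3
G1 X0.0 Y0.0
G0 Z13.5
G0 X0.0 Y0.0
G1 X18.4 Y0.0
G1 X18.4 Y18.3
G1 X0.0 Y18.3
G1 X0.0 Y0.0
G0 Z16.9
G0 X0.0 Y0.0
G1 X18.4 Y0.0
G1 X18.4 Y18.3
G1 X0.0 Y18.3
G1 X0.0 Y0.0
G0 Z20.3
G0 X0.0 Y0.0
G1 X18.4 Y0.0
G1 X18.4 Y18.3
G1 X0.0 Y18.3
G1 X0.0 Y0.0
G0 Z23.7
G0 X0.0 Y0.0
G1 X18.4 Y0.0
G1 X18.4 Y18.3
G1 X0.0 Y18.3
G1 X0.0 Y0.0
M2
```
solid part
  facet normal 0.0000 0.0000 -1.0000
    outer loop
      vertex 18.4 18.3 0.0
      vertex 18.4 0.0 0.0
      vertex 0.0 0.0 0.0
    endloop
  endfacet
  facet normal 0.0000 0.0000 -1.0000
    outer loop
      vertex 0.0 18.3 0.0
      vertex 18.4 18.3 0.0
      vertex 0.0 0.0 0.0
    endloop
  endfacet
  facet normal 0.0000 0.0000 1.0000
    outer loop
      vertex 0.0 0.0 23.7
      vertex 18.4 0.0 23.7
      vertex 18.4 18.3 23.7
    endloop
  endfacet
  facet normal 0.0000 0.0000 1.0000
    outer loop
      vertex 0.0 0.0 23.7
      vertex 18.4 18.3 23.7
      vertex 0.0 18.3 23.7
    endloop
  endfacet
  facet normal 0.0000 -1.0000 0.0000
    outer loop
      vertex 0.0 0.0 0.0
      vertex 18.4 0.0 0.0
      vertex 18.4 0.0 23.7
    endloop
  endfacet
  facet normal 0.0000 -1.0000 0.0000
    outer loop
      vertex 0.0 0.0 0.0
      vertex 18.4 0.0 23.7
      vertex 0.0 0.0 23.7
    endloop
  endfacet
  facet normal 0.0000 1.0000 0.0000
    outer loop
      vertex 18.4 18.3 23.7
      vertex 18.4 18.3 0.0
      vertex 0.0 18.3 0.0
    endloop
  endfacet
  facet normal 0.0000 1.0000 0.0000
    outer loop
      vertex 0.0 18.3 23.7
      vertex 18.4 18.3 23.7
      vertex 0.0 18.3 0.0
    endloop
  endfacet
  facet normal -1.0000 0.0000 0.0000
    outer loop
      vertex 0.0 18.3 23.7
      vertex 0.0 18.3 0.0
      vertex 0.0 0.0 0.0
    endloop
  endfacet
  facet normal -1.0000 0.0000 0.0000
    outer loop
      vertex 0.0 0.0 23.7
      vertex 0.0 18.3 23.7
      vertex 0.0 0.0 0.0
    endloop
  endfacet
  facet normal 1.0000 0.0000 0.0000
    outer loop
      vertex 18.4 0.0 0.0
      vertex 18.4 18.3 0.0
      vertex 18.4 18.3 23.7
    endloop
  endfacet
  facet normal 1.0000 0.0000 0.0000
    outer loop
      vertex 18.4 0.0 0.0
      vertex 18.4 18.3 23.7
      vertex 18.4 0.0 23.7
    endloop
  endfacet
endsolid part

The G0 Z moves step by Δz≈3.4 mm. Every layer's G1 loop is the same polygon, so the solid is a straight extrusion of it from z=0 to z≈23.7. Closing with flat bottom and top caps and triangulating gives 12 facets — a rectangular box, roughly 18.4 × 18.3 mm footprint and 23.7 mm tall.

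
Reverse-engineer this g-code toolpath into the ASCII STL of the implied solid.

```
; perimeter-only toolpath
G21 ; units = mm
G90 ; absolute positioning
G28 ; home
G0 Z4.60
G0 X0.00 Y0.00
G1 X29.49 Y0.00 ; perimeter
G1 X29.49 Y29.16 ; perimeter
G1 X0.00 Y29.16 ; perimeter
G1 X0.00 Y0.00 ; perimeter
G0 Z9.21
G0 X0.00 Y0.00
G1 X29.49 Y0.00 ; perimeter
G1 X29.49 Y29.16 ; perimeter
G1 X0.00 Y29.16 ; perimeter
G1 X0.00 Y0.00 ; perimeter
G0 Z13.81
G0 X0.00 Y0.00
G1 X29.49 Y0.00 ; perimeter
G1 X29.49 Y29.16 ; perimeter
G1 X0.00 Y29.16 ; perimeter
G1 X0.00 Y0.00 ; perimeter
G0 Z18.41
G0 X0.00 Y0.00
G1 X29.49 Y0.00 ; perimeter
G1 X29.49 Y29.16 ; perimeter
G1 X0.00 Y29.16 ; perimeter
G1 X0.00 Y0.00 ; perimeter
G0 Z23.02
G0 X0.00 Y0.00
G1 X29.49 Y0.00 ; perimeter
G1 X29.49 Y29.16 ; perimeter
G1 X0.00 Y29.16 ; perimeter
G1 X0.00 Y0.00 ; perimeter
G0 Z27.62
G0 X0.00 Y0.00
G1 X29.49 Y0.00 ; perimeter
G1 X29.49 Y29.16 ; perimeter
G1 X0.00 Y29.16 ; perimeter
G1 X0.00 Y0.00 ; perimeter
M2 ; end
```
solid part
  facet normal 0.0000 0.0000 -1.0000
    outer loop
      vertex 29.49 29.16 0.00
      vertex 29.49 0.00 0.00
      vertex 0.00 0.00 0.00
    endloop
  endfacet
  facet normal 0.0000 0.0000 -1.0000
    outer loop
      vertex 0.00 29.16 0.00
      vertex 29.49 29.16 0.00
      vertex 0.00 0.00 0.00
    endloop
  endfacet
  facet normal 0.0000 0.0000 1.0000
    outer loop
      vertex 0.00 0.00 27.62
      vertex 29.49 0.00 27.62
      vertex 29.49 29.16 27.62
    endloop
  endfacet
  facet normal 0.0000 0.0000 1.0000
    outer loop
      vertex 0.00 0.00 27.62
      vertex 29.49 29.16 27.62
      vertex 0.00 29.16 27.62
    endloop
  endfacet
  facet normal 0.0000 -1.0000 0.0000
    outer loop
      vertex 0.00 0.00 0.00
      vertex 29.49 0.00 0.00
      vertex 29.49 0.00 27.62
    endloop
  endfacet
  facet normal 0.0000 -1.0000 0.0000
    outer loop
      vertex 0.00 0.00 0.00
      vertex 29.49 0.00 27.62
      vertex 0.00 0.00 27.62
    endloop
  endfacet
  facet normal 0.0000 1.0000 0.0000
    outer loop
      vertex 29.49 29.16 27.62
      vertex 29.49 29.16 0.00
      vertex 0.00 29.16 0.00
    endloop
  endfacet
  facet normal 0.0000 1.0000 0.0000
    outer loop
      vertex 0.00 29.16 27.62
      vertex 29.49 29.16 27.62
      vertex 0.00 29.16 0.00
    endloop
  endfacet
  facet normal -1.0000 0.0000 0.0000
    outer loop
      vertex 0.00 29.16 27.62
      vertex 0.00 29.16 0.00
      vertex 0.00 0.00 0.00
    endloop
  endfacet
  facet normal -1.0000 0.0000 0.0000
    outer loop
      vertex 0.00 0.00 27.62
      vertex 0.00 29.16 27.62
      vertex 0.00 0.00 0.00
    endloop
  endfacet
  facet normal 1.0000 0.0000 0.0000
    outer loop
      vertex 29.49 0.00 0.00
      vertex 29.49 29.16 0.00
      vertex 29.49 29.16 27.62
    endloop
  endfacet
  facet normal 1.0000 0.0000 0.0000
    outer loop
      vertex 29.49 0.00 0.00
      vertex 29.49 29.16 27.62
      vertex 29.49 0.00 27.62
    endloop
  endfacet
endsolid part

The G0 Z moves step by Δz≈4.60 mm. Every layer's G1 loop is the same polygon, so the solid is a straight extrusion of it from z=0 to z≈27.6. Closing with flat bottom and top caps and triangulating gives 12 facets — a rectangular box, roughly 29.5 × 29.2 mm footprint and 27.6 mm tall.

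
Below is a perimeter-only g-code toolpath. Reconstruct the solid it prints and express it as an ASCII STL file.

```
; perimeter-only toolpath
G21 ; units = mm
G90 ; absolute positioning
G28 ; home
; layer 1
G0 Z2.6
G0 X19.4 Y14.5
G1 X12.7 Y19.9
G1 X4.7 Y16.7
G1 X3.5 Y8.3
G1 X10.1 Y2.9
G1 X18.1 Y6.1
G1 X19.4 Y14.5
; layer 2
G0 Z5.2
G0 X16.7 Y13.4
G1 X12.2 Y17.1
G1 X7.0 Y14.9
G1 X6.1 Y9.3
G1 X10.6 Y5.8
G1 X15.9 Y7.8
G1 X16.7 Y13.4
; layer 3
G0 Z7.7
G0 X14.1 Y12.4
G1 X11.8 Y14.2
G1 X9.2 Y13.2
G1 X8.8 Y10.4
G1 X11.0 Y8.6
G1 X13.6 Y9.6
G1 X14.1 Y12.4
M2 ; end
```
solid part
  facet normal 0.0000 0.0000 -1.0000
    outer loop
      vertex 2.5 18.5 0.0
      vertex 13.1 22.7 0.0
      vertex 22.0 15.5 0.0
    endloop
  endfacet
  facet normal 0.0000 0.0000 -1.0000
    outer loop
      vertex 0.8 7.3 0.0
      vertex 2.5 18.5 0.0
      vertex 22.0 15.5 0.0
    endloop
  endfacet
  facet normal 0.0000 0.0000 -1.0000
    outer loop
      vertex 9.7 0.1 0.0
      vertex 0.8 7.3 0.0
      vertex 22.0 15.5 0.0
    endloop
  endfacet
  facet normal 0.0000 0.0000 -1.0000
    outer loop
      vertex 20.3 4.3 0.0
      vertex 9.7 0.1 0.0
      vertex 22.0 15.5 0.0
    endloop
  endfacet
  facet normal 0.4545 0.5618 0.6913
    outer loop
      vertex 22.0 15.5 0.0
      vertex 13.1 22.7 0.0
      vertex 11.4 11.4 10.3
    endloop
  endfacet
  facet normal -0.2658 0.6709 0.6922
    outer loop
      vertex 13.1 22.7 0.0
      vertex 2.5 18.5 0.0
      vertex 11.4 11.4 10.3
    endloop
  endfacet
  facet normal -0.7140 0.1084 0.6917
    outer loop
      vertex 2.5 18.5 0.0
      vertex 0.8 7.3 0.0
      vertex 11.4 11.4 10.3
    endloop
  endfacet
  facet normal -0.4545 -0.5618 0.6913
    outer loop
      vertex 0.8 7.3 0.0
      vertex 9.7 0.1 0.0
      vertex 11.4 11.4 10.3
    endloop
  endfacet
  facet normal 0.2658 -0.6709 0.6922
    outer loop
      vertex 9.7 0.1 0.0
      vertex 20.3 4.3 0.0
      vertex 11.4 11.4 10.3
    endloop
  endfacet
  facet normal 0.7140 -0.1084 0.6917
    outer loop
      vertex 20.3 4.3 0.0
      vertex 22.0 15.5 0.0
      vertex 11.4 11.4 10.3
    endloop
  endfacet
endsolid part

The G0 Z moves step by Δz≈2.6 mm. The G1 loops shrink linearly with z, so the solid tapers from its base footprint up to z≈10.3. Closing with a flat bottom cap and the tapered top and triangulating gives 10 facets — a regular 6-sided pyramid, base circumscribed radius ≈ 11.4 mm, apex at z ≈ 10.3 mm.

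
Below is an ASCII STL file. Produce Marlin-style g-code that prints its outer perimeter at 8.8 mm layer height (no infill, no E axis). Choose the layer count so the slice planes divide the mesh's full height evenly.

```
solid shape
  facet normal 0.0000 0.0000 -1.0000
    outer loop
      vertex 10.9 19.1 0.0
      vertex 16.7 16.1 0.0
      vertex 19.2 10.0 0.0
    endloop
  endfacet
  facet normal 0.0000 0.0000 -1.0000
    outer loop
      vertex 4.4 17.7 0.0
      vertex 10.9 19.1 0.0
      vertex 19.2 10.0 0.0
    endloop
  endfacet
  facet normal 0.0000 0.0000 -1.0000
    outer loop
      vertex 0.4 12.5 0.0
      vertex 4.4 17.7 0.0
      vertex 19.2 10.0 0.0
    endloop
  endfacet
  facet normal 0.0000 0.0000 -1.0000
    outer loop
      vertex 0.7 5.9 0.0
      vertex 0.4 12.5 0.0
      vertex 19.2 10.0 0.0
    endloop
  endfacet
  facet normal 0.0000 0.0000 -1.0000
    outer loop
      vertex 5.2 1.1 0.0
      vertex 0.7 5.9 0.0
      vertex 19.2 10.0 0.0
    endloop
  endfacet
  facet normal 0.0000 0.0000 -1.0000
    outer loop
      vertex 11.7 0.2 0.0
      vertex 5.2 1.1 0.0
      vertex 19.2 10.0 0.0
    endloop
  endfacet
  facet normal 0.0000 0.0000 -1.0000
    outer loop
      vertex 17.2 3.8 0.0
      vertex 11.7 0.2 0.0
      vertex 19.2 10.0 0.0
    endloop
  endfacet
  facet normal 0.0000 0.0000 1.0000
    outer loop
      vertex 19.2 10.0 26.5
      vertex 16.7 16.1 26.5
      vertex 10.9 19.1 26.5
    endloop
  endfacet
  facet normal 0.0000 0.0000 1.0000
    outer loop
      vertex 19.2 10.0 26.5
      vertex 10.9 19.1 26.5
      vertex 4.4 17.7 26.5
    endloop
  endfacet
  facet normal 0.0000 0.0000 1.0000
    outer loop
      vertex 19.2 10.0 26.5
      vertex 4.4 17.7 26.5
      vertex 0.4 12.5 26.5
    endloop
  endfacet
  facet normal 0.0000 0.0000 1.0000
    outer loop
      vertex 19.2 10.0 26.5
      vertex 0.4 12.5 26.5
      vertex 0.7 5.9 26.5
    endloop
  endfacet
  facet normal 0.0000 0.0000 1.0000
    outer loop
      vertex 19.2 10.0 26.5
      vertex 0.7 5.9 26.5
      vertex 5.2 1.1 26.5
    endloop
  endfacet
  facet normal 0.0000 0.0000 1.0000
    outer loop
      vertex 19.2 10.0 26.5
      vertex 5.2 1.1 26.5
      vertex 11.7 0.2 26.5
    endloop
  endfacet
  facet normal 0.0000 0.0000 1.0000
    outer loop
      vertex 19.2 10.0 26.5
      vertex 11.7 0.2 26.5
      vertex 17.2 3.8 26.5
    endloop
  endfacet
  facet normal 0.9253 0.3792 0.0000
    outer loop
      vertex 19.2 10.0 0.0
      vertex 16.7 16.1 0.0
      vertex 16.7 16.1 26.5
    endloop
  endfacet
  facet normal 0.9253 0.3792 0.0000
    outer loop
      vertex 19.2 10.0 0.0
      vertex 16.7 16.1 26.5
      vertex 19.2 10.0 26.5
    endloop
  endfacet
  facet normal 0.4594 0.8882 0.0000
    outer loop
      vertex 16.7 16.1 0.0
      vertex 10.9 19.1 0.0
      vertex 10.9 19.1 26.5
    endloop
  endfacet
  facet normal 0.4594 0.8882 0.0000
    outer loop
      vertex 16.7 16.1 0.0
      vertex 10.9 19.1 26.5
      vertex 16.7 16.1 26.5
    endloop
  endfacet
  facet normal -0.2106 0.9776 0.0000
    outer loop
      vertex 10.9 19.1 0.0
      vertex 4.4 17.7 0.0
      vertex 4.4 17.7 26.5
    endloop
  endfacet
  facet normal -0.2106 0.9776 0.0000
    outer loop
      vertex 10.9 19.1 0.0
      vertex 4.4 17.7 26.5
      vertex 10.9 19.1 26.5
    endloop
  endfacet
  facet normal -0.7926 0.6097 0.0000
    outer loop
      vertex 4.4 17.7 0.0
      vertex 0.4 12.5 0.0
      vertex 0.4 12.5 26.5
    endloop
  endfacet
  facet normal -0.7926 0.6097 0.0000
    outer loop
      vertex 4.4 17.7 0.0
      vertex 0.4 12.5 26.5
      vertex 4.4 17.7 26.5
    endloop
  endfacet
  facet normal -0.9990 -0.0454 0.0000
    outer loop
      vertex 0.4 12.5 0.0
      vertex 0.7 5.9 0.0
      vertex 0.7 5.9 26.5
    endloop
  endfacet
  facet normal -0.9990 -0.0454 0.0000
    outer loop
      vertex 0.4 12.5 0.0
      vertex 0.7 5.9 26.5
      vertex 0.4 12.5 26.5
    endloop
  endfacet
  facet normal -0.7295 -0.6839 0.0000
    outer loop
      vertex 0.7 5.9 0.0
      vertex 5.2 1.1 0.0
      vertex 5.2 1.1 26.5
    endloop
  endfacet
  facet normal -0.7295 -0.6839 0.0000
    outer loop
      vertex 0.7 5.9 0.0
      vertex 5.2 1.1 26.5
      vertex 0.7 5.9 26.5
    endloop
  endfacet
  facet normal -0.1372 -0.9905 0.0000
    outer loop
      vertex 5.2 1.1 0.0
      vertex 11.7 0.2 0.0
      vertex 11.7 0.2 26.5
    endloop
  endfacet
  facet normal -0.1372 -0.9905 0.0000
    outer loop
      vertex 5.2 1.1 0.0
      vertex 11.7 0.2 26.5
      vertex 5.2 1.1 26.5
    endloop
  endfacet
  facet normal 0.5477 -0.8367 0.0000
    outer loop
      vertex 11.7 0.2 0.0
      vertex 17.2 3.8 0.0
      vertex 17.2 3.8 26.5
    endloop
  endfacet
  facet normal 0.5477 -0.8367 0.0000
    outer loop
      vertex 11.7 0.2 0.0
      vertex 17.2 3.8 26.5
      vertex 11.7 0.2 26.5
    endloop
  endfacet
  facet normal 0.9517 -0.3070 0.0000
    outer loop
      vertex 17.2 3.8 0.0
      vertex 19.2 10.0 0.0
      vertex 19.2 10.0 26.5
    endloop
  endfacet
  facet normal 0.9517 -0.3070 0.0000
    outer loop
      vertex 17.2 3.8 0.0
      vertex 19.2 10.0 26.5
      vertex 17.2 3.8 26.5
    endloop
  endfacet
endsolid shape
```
; perimeter-only toolpath
G21 ; units = mm
G90 ; absolute positioning
G28 ; home
; layer 1
G0 Z8.8
G0 X19.2 Y10.0
G1 X16.7 Y16.1
G1 X10.9 Y19.1
G1 X4.4 Y17.7
G1 X0.4 Y12.5
G1 X0.7 Y5.9
G1 X5.2 Y1.1
G1 X11.7 Y0.2
G1 X17.2 Y3.8
G1 X19.2 Y10.0
; layer 2
G0 Z17.7
G0 X19.2 Y10.0
G1 X16.7 Y16.1
G1 X10.9 Y19.1
G1 X4.4 Y17.7
G1 X0.4 Y12.5
G1 X0.7 Y5.9
G1 X5.2 Y1.1
G1 X11.7 Y0.2
G1 X17.2 Y3.8
G1 X19.2 Y10.0
; layer 3
G0 Z26.5
G0 X19.2 Y10.0
G1 X16.7 Y16.1
G1 X10.9 Y19.1
G1 X4.4 Y17.7
G1 X0.4 Y12.5
G1 X0.7 Y5.9
G1 X5.2 Y1.1
G1 X11.7 Y0.2
G1 X17.2 Y3.8
G1 X19.2 Y10.0
M2 ; end

The solid is a regular 9-sided prism (a cylinder approximated with 9 flat sides), circumscribed radius ≈ 9.6 mm, height ≈ 26.5 mm. Slicing at Δz = 8.8 mm — 3 equal slices spanning the solid's height, so layer i sits at z = i·h/3 — gives 3 non-empty perimeters. Each is a 9-segment closed polygon; G0 lifts to the layer z and rapids to the start vertex, then G1 traces the edges.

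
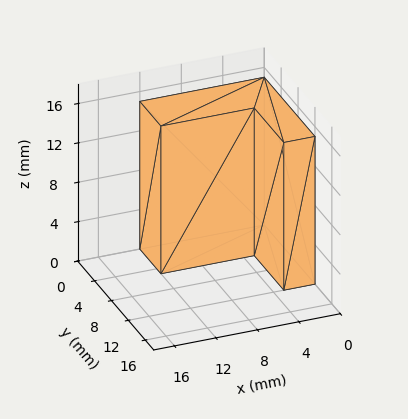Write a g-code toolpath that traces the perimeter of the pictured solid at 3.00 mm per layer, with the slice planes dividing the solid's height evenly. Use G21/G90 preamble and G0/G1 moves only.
Reading the render: the shape is an L-shaped prism: outer 12 × 12 mm, arm thicknesses ≈ 5 mm (horizontal) and 3 mm (vertical), extruded 15 mm in z (dimensions read to the nearest mm from the axis ticks). For the g-code, the solid's height is divided into equal slices at the stated Δz and each level perimeter traced with G1 moves after a G0 lift.

; perimeter-only toolpath
G21 ; units = mm
G90 ; absolute positioning
G28 ; home
; layer 1
G0 Z3.00
G0 X0.00 Y0.00
G1 X12.00 Y0.00
G1 X12.00 Y5.00
G1 X3.00 Y5.00
G1 X3.00 Y12.00
G1 X0.00 Y12.00
G1 X0.00 Y0.00
; layer 2
G0 Z6.00
G0 X0.00 Y0.00
G1 X12.00 Y0.00
G1 X12.00 Y5.00
G1 X3.00 Y5.00
G1 X3.00 Y12.00
G1 X0.00 Y12.00
G1 X0.00 Y0.00
; layer 3
G0 Z9.00
G0 X0.00 Y0.00
G1 X12.00 Y0.00
G1 X12.00 Y5.00
G1 X3.00 Y5.00
G1 X3.00 Y12.00
G1 X0.00 Y12.00
G1 X0.00 Y0.00
; layer 4
G0 Z12.00
G0 X0.00 Y0.00
G1 X12.00 Y0.00
G1 X12.00 Y5.00
G1 X3.00 Y5.00
G1 X3.00 Y12.00
G1 X0.00 Y12.00
G1 X0.00 Y0.00
; layer 5
G0 Z15.00
G0 X0.00 Y0.00
G1 X12.00 Y0.00
G1 X12.00 Y5.00
G1 X3.00 Y5.00
G1 X3.00 Y12.00
G1 X0.00 Y12.00
G1 X0.00 Y0.00
M2 ; end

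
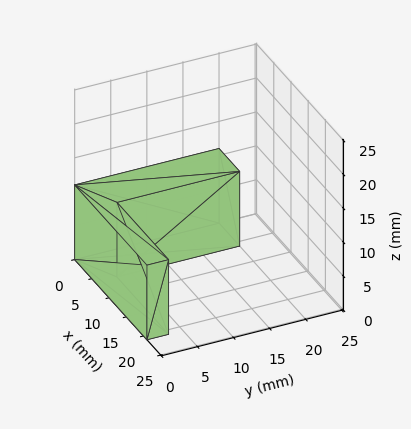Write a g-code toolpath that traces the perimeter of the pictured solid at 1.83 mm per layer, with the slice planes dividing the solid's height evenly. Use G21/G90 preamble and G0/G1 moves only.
Reading the render: the shape is an L-shaped prism: outer 21 × 20 mm, arm thicknesses ≈ 3 mm (horizontal) and 6 mm (vertical), extruded 11 mm in z (dimensions read to the nearest mm from the axis ticks). For the g-code, the solid's height is divided into equal slices at the stated Δz and each level perimeter traced with G1 moves after a G0 lift.

; perimeter-only toolpath
G21 ; units = mm
G90 ; absolute positioning
G28 ; home
; layer 1
G0 Z1.83
G0 X0.00 Y0.00
G1 X21.00 Y0.00
G1 X21.00 Y3.00
G1 X6.00 Y3.00
G1 X6.00 Y20.00
G1 X0.00 Y20.00
G1 X0.00 Y0.00
; layer 2
G0 Z3.67
G0 X0.00 Y0.00
G1 X21.00 Y0.00
G1 X21.00 Y3.00
G1 X6.00 Y3.00
G1 X6.00 Y20.00
G1 X0.00 Y20.00
G1 X0.00 Y0.00
; layer 3
G0 Z5.50
G0 X0.00 Y0.00
G1 X21.00 Y0.00
G1 X21.00 Y3.00
G1 X6.00 Y3.00
G1 X6.00 Y20.00
G1 X0.00 Y20.00
G1 X0.00 Y0.00
; layer 4
G0 Z7.33
G0 X0.00 Y0.00
G1 X21.00 Y0.00
G1 X21.00 Y3.00
G1 X6.00 Y3.00
G1 X6.00 Y20.00
G1 X0.00 Y20.00
G1 X0.00 Y0.00
; layer 5
G0 Z9.17
G0 X0.00 Y0.00
G1 X21.00 Y0.00
G1 X21.00 Y3.00
G1 X6.00 Y3.00
G1 X6.00 Y20.00
G1 X0.00 Y20.00
G1 X0.00 Y0.00
; layer 6
G0 Z11.00
G0 X0.00 Y0.00
G1 X21.00 Y0.00
G1 X21.00 Y3.00
G1 X6.00 Y3.00
G1 X6.00 Y20.00
G1 X0.00 Y20.00
G1 X0.00 Y0.00
M2 ; end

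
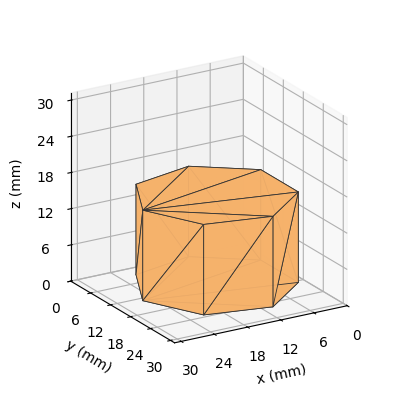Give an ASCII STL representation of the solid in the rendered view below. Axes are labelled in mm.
Reading the render: the shape is a regular 7-sided prism (a cylinder approximated with 7 flat sides), circumscribed radius ≈ 13 mm, height ≈ 15 mm (dimensions read to the nearest mm from the axis ticks). For the STL, each face is triangulated and given an outward normal.

solid part
  facet normal 0.0000 0.0000 -1.0000
    outer loop
      vertex 10.107 25.674 0.000
      vertex 21.105 23.164 0.000
      vertex 26.000 13.000 0.000
    endloop
  endfacet
  facet normal 0.0000 0.0000 -1.0000
    outer loop
      vertex 1.287 18.640 0.000
      vertex 10.107 25.674 0.000
      vertex 26.000 13.000 0.000
    endloop
  endfacet
  facet normal 0.0000 0.0000 -1.0000
    outer loop
      vertex 1.287 7.360 0.000
      vertex 1.287 18.640 0.000
      vertex 26.000 13.000 0.000
    endloop
  endfacet
  facet normal 0.0000 0.0000 -1.0000
    outer loop
      vertex 10.107 0.326 0.000
      vertex 1.287 7.360 0.000
      vertex 26.000 13.000 0.000
    endloop
  endfacet
  facet normal 0.0000 0.0000 -1.0000
    outer loop
      vertex 21.105 2.836 0.000
      vertex 10.107 0.326 0.000
      vertex 26.000 13.000 0.000
    endloop
  endfacet
  facet normal 0.0000 0.0000 1.0000
    outer loop
      vertex 26.000 13.000 15.000
      vertex 21.105 23.164 15.000
      vertex 10.107 25.674 15.000
    endloop
  endfacet
  facet normal 0.0000 0.0000 1.0000
    outer loop
      vertex 26.000 13.000 15.000
      vertex 10.107 25.674 15.000
      vertex 1.287 18.640 15.000
    endloop
  endfacet
  facet normal 0.0000 0.0000 1.0000
    outer loop
      vertex 26.000 13.000 15.000
      vertex 1.287 18.640 15.000
      vertex 1.287 7.360 15.000
    endloop
  endfacet
  facet normal 0.0000 0.0000 1.0000
    outer loop
      vertex 26.000 13.000 15.000
      vertex 1.287 7.360 15.000
      vertex 10.107 0.326 15.000
    endloop
  endfacet
  facet normal 0.0000 0.0000 1.0000
    outer loop
      vertex 26.000 13.000 15.000
      vertex 10.107 0.326 15.000
      vertex 21.105 2.836 15.000
    endloop
  endfacet
  facet normal 0.9010 0.4339 0.0000
    outer loop
      vertex 26.000 13.000 0.000
      vertex 21.105 23.164 0.000
      vertex 21.105 23.164 15.000
    endloop
  endfacet
  facet normal 0.9010 0.4339 0.0000
    outer loop
      vertex 26.000 13.000 0.000
      vertex 21.105 23.164 15.000
      vertex 26.000 13.000 15.000
    endloop
  endfacet
  facet normal 0.2225 0.9749 0.0000
    outer loop
      vertex 21.105 23.164 0.000
      vertex 10.107 25.674 0.000
      vertex 10.107 25.674 15.000
    endloop
  endfacet
  facet normal 0.2225 0.9749 0.0000
    outer loop
      vertex 21.105 23.164 0.000
      vertex 10.107 25.674 15.000
      vertex 21.105 23.164 15.000
    endloop
  endfacet
  facet normal -0.6235 0.7818 0.0000
    outer loop
      vertex 10.107 25.674 0.000
      vertex 1.287 18.640 0.000
      vertex 1.287 18.640 15.000
    endloop
  endfacet
  facet normal -0.6235 0.7818 0.0000
    outer loop
      vertex 10.107 25.674 0.000
      vertex 1.287 18.640 15.000
      vertex 10.107 25.674 15.000
    endloop
  endfacet
  facet normal -1.0000 0.0000 0.0000
    outer loop
      vertex 1.287 18.640 0.000
      vertex 1.287 7.360 0.000
      vertex 1.287 7.360 15.000
    endloop
  endfacet
  facet normal -1.0000 0.0000 0.0000
    outer loop
      vertex 1.287 18.640 0.000
      vertex 1.287 7.360 15.000
      vertex 1.287 18.640 15.000
    endloop
  endfacet
  facet normal -0.6235 -0.7818 0.0000
    outer loop
      vertex 1.287 7.360 0.000
      vertex 10.107 0.326 0.000
      vertex 10.107 0.326 15.000
    endloop
  endfacet
  facet normal -0.6235 -0.7818 0.0000
    outer loop
      vertex 1.287 7.360 0.000
      vertex 10.107 0.326 15.000
      vertex 1.287 7.360 15.000
    endloop
  endfacet
  facet normal 0.2225 -0.9749 0.0000
    outer loop
      vertex 10.107 0.326 0.000
      vertex 21.105 2.836 0.000
      vertex 21.105 2.836 15.000
    endloop
  endfacet
  facet normal 0.2225 -0.9749 0.0000
    outer loop
      vertex 10.107 0.326 0.000
      vertex 21.105 2.836 15.000
      vertex 10.107 0.326 15.000
    endloop
  endfacet
  facet normal 0.9010 -0.4339 0.0000
    outer loop
      vertex 21.105 2.836 0.000
      vertex 26.000 13.000 0.000
      vertex 26.000 13.000 15.000
    endloop
  endfacet
  facet normal 0.9010 -0.4339 0.0000
    outer loop
      vertex 21.105 2.836 0.000
      vertex 26.000 13.000 15.000
      vertex 21.105 2.836 15.000
    endloop
  endfacet
endsolid part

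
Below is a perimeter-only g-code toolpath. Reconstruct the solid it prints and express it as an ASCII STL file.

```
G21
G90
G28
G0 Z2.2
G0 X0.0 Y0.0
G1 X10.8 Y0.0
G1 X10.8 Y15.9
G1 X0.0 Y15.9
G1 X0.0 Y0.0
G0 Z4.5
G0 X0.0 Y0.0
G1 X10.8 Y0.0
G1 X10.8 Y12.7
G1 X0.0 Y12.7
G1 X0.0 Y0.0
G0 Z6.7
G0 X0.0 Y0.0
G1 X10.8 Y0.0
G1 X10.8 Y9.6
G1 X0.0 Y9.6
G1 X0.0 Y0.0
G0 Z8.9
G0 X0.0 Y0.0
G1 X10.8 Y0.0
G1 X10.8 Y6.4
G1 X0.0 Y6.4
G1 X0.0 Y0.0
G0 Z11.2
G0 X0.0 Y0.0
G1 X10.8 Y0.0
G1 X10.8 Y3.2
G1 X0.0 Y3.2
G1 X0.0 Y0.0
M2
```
solid part
  facet normal 0.0000 0.0000 -1.0000
    outer loop
      vertex 10.8 19.1 0.0
      vertex 10.8 0.0 0.0
      vertex 0.0 0.0 0.0
    endloop
  endfacet
  facet normal 0.0000 0.0000 -1.0000
    outer loop
      vertex 0.0 19.1 0.0
      vertex 10.8 19.1 0.0
      vertex 0.0 0.0 0.0
    endloop
  endfacet
  facet normal 0.0000 -1.0000 0.0000
    outer loop
      vertex 0.0 0.0 0.0
      vertex 10.8 0.0 0.0
      vertex 10.8 0.0 13.4
    endloop
  endfacet
  facet normal 0.0000 -1.0000 0.0000
    outer loop
      vertex 0.0 0.0 0.0
      vertex 10.8 0.0 13.4
      vertex 0.0 0.0 13.4
    endloop
  endfacet
  facet normal 0.0000 0.5743 0.8186
    outer loop
      vertex 0.0 0.0 13.4
      vertex 10.8 0.0 13.4
      vertex 10.8 19.1 0.0
    endloop
  endfacet
  facet normal 0.0000 0.5743 0.8186
    outer loop
      vertex 0.0 0.0 13.4
      vertex 10.8 19.1 0.0
      vertex 0.0 19.1 0.0
    endloop
  endfacet
  facet normal -1.0000 0.0000 0.0000
    outer loop
      vertex 0.0 0.0 13.4
      vertex 0.0 19.1 0.0
      vertex 0.0 0.0 0.0
    endloop
  endfacet
  facet normal 1.0000 0.0000 0.0000
    outer loop
      vertex 10.8 0.0 0.0
      vertex 10.8 19.1 0.0
      vertex 10.8 0.0 13.4
    endloop
  endfacet
endsolid part

The G0 Z moves step by Δz≈2.2 mm. The G1 loops shrink linearly with z, so the solid tapers from its base footprint up to z≈13.4. Closing with a flat bottom cap and the tapered top and triangulating gives 8 facets — a wedge (ramp): 10.8 × 19.1 mm base, rising to 13.4 mm along the y=0 edge and sloping linearly to z=0 at y=19.1.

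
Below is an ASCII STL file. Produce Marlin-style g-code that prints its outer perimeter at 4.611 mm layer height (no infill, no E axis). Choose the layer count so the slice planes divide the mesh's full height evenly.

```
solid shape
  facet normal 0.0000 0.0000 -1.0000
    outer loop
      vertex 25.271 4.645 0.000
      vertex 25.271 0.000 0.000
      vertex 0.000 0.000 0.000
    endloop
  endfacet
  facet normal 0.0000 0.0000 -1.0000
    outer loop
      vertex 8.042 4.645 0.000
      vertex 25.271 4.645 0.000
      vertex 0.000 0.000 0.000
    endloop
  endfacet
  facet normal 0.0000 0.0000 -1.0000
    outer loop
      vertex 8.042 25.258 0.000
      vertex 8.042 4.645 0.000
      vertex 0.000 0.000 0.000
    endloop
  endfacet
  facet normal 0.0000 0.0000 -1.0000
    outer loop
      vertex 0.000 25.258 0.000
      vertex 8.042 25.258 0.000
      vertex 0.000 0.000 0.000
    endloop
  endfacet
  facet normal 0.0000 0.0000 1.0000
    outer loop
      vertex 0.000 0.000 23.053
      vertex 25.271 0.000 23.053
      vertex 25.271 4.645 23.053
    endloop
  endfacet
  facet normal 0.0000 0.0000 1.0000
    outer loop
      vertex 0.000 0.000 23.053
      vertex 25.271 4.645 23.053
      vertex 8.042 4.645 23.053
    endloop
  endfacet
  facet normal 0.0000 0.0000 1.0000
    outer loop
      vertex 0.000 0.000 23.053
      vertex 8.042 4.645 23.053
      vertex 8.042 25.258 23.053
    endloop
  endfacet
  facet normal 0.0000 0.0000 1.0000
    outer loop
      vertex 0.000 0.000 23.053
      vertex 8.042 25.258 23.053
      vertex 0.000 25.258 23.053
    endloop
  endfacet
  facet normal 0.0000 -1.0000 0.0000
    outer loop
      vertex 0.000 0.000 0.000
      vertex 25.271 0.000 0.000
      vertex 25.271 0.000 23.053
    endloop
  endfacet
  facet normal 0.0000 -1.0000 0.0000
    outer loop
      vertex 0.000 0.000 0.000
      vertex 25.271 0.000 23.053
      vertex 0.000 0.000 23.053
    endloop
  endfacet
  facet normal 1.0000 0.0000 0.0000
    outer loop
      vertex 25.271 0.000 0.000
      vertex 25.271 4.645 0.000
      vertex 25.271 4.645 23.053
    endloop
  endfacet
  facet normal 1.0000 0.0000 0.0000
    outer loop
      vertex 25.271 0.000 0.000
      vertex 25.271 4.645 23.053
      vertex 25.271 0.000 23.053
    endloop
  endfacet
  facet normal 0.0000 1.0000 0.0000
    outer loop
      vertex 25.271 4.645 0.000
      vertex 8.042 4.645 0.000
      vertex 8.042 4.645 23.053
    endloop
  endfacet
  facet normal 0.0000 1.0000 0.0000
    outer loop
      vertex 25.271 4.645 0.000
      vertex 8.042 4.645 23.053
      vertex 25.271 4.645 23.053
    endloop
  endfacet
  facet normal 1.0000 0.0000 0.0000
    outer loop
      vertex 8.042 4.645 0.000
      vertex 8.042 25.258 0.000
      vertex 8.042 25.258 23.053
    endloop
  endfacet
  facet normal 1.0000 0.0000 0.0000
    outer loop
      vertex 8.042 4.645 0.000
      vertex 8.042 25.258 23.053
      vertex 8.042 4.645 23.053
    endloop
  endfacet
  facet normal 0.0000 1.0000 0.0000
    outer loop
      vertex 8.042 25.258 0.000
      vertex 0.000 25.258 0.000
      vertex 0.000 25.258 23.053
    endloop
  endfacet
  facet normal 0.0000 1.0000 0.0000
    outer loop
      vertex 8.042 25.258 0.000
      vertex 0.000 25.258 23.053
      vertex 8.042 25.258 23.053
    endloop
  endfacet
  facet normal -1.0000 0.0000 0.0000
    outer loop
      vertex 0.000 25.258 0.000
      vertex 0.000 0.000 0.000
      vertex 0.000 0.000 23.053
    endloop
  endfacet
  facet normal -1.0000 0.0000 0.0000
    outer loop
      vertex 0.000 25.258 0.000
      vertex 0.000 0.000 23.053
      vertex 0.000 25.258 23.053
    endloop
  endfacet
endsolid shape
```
; perimeter-only toolpath
G21 ; units = mm
G90 ; absolute positioning
G28 ; home
; layer 1
G0 Z4.611
G0 X0.000 Y0.000
G1 X25.271 Y0.000
G1 X25.271 Y4.645
G1 X8.042 Y4.645
G1 X8.042 Y25.258
G1 X0.000 Y25.258
G1 X0.000 Y0.000
; layer 2
G0 Z9.221
G0 X0.000 Y0.000
G1 X25.271 Y0.000
G1 X25.271 Y4.645
G1 X8.042 Y4.645
G1 X8.042 Y25.258
G1 X0.000 Y25.258
G1 X0.000 Y0.000
; layer 3
G0 Z13.832
G0 X0.000 Y0.000
G1 X25.271 Y0.000
G1 X25.271 Y4.645
G1 X8.042 Y4.645
G1 X8.042 Y25.258
G1 X0.000 Y25.258
G1 X0.000 Y0.000
; layer 4
G0 Z18.442
G0 X0.000 Y0.000
G1 X25.271 Y0.000
G1 X25.271 Y4.645
G1 X8.042 Y4.645
G1 X8.042 Y25.258
G1 X0.000 Y25.258
G1 X0.000 Y0.000
; layer 5
G0 Z23.053
G0 X0.000 Y0.000
G1 X25.271 Y0.000
G1 X25.271 Y4.645
G1 X8.042 Y4.645
G1 X8.042 Y25.258
G1 X0.000 Y25.258
G1 X0.000 Y0.000
M2 ; end

The solid is an L-shaped prism: outer 25.3 × 25.3 mm, arm thicknesses ≈ 4.64 mm (horizontal) and 8.04 mm (vertical), extruded 23.1 mm in z. Slicing at Δz = 4.611 mm — 5 equal slices spanning the solid's height, so layer i sits at z = i·h/5 — gives 5 non-empty perimeters. Each is a 6-segment closed polygon; G0 lifts to the layer z and rapids to the start vertex, then G1 traces the edges.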